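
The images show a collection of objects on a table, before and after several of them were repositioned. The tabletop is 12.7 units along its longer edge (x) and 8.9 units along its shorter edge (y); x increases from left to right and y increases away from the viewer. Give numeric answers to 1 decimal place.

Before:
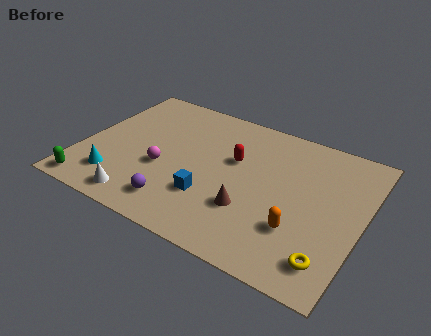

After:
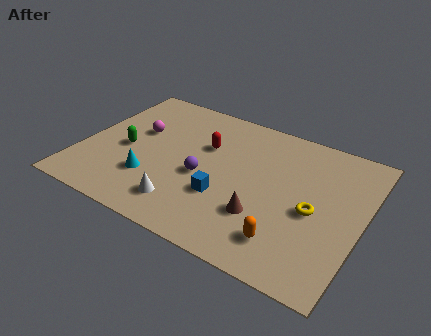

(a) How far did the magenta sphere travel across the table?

2.4

From (3.8, 3.5) to (2.3, 5.4), the magenta sphere covered √(1.5² + 1.9²) ≈ 2.4 units.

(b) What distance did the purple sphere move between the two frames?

2.3

The purple sphere was near (4.8, 1.6) before and (5.6, 3.8) after, so it travelled √(0.8² + 2.2²) ≈ 2.3 units.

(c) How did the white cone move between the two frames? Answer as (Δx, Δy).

(1.9, 0.6)

The white cone was at about (3.2, 1.1) and moved to about (5.1, 1.7).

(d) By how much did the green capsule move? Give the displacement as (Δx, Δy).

(1.1, 3.1)

The green capsule was at about (0.9, 0.9) and moved to about (2.0, 4.0).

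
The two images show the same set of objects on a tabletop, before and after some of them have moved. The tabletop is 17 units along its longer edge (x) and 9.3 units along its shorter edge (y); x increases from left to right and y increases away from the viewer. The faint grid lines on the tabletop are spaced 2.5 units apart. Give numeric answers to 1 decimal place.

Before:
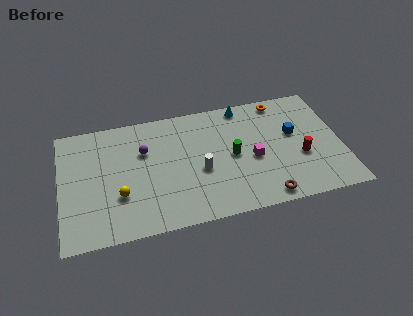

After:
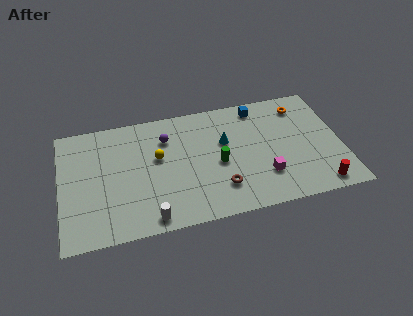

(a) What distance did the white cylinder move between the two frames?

4.3

From (8.4, 3.9) to (5.2, 1.0), the white cylinder covered √(3.2² + 2.9²) ≈ 4.3 units.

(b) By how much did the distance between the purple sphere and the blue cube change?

-3.3

The distance was about 9.1 in the first image and 5.8 in the second, so they moved 3.3 units closer together.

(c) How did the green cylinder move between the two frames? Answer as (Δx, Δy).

(-0.9, -0.4)

The green cylinder started near (10.4, 4.6) and ended near (9.5, 4.2).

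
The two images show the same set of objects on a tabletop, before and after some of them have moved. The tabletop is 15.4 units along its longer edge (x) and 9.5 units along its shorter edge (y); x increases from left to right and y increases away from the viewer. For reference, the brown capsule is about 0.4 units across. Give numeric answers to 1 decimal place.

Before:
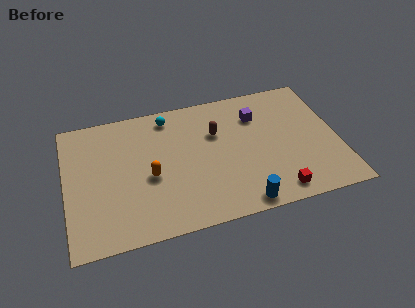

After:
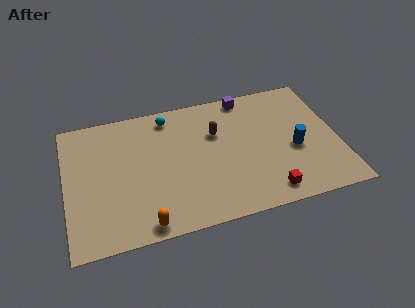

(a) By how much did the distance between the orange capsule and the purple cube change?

+3.0

The distance was about 6.9 in the first image and 9.9 in the second, so they moved 3.0 units further apart.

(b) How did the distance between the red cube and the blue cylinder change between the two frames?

+1.2

They were about 2.0 units apart before and 3.2 after — 1.2 units further apart.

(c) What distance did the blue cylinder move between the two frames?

4.5

The blue cylinder moved from about (9.6, 0.9) to (12.9, 4.0), a distance of √(3.3² + 3.1²) ≈ 4.5.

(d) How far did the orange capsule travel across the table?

3.2

From (4.7, 4.1) to (4.2, 0.9), the orange capsule covered √(0.5² + 3.2²) ≈ 3.2 units.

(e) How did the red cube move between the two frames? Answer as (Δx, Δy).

(-0.5, 0.1)

From the two frames, the red cube sits at roughly (11.6, 1.2) before and (11.1, 1.3) after.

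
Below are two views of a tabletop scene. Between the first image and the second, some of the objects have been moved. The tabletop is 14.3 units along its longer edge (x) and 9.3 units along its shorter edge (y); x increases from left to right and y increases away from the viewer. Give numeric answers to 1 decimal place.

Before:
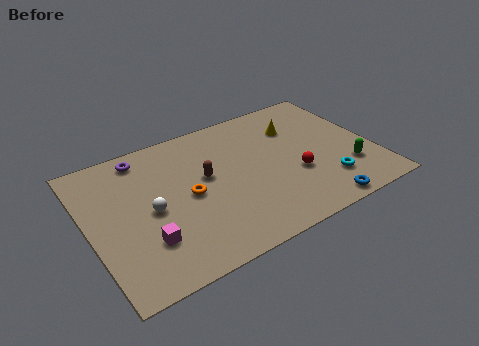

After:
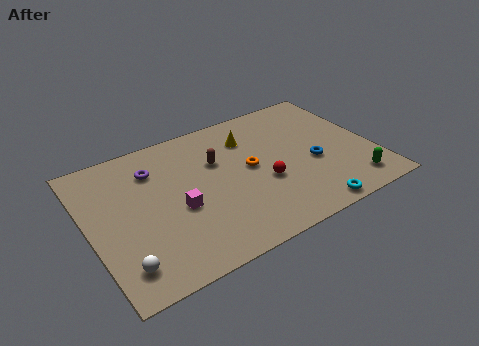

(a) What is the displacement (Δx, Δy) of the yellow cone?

(-2.4, 0.3)

The yellow cone started near (10.8, 6.7) and ended near (8.4, 7.0).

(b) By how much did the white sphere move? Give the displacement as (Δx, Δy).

(-1.8, -2.7)

From the two frames, the white sphere sits at roughly (3.0, 4.4) before and (1.2, 1.7) after.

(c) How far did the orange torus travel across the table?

3.2

The orange torus moved from about (4.9, 4.5) to (8.1, 4.9), a distance of √(3.2² + 0.4²) ≈ 3.2.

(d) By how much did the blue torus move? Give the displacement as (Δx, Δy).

(0.3, 3.0)

From the two frames, the blue torus sits at roughly (10.9, 0.8) before and (11.2, 3.8) after.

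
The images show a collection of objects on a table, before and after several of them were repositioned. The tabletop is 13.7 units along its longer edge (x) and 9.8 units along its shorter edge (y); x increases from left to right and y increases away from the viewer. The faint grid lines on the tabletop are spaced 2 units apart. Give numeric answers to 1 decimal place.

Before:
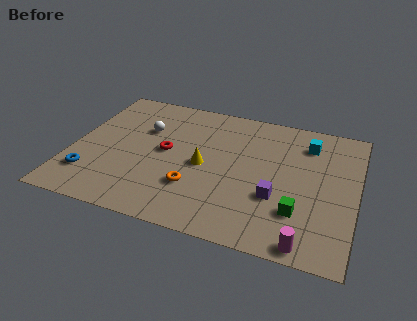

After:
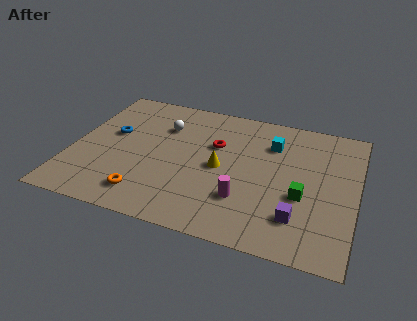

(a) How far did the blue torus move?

3.5

The blue torus moved from about (1.1, 2.3) to (1.8, 5.7), a distance of √(0.7² + 3.4²) ≈ 3.5.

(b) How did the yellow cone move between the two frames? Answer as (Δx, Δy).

(0.8, 0.1)

The yellow cone started near (6.4, 4.6) and ended near (7.2, 4.7).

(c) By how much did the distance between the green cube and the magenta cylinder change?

+0.9

They were about 2.0 units apart before and 2.9 after — 0.9 units further apart.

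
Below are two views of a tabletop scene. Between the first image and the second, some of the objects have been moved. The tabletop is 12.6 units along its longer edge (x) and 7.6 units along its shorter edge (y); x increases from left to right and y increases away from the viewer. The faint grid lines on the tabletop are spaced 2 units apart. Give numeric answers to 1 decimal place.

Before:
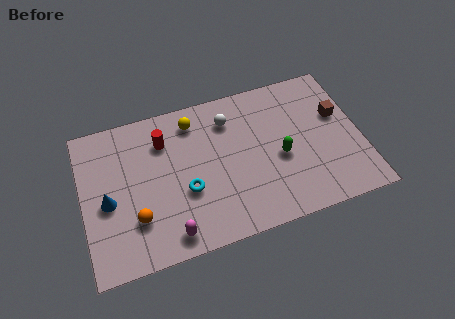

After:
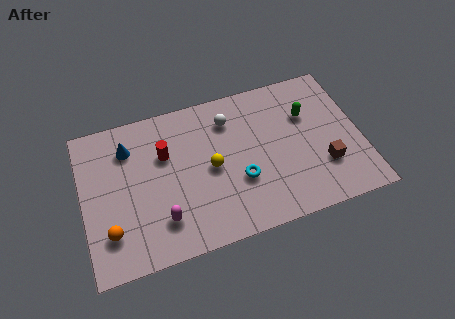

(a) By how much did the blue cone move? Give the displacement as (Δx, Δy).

(1.1, 2.4)

The blue cone started near (1.1, 3.4) and ended near (2.2, 5.8).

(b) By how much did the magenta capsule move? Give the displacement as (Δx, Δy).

(-0.3, 0.8)

From the two frames, the magenta capsule sits at roughly (3.7, 1.0) before and (3.4, 1.8) after.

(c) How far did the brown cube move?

2.6

From (11.7, 4.7) to (10.8, 2.3), the brown cube covered √(0.9² + 2.4²) ≈ 2.6 units.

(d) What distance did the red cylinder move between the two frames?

0.7

The red cylinder was near (3.8, 5.7) before and (3.8, 5.0) after, so it travelled √(0.0² + 0.7²) ≈ 0.7 units.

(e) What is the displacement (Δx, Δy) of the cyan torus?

(2.4, -0.2)

From the two frames, the cyan torus sits at roughly (4.6, 2.9) before and (7.0, 2.7) after.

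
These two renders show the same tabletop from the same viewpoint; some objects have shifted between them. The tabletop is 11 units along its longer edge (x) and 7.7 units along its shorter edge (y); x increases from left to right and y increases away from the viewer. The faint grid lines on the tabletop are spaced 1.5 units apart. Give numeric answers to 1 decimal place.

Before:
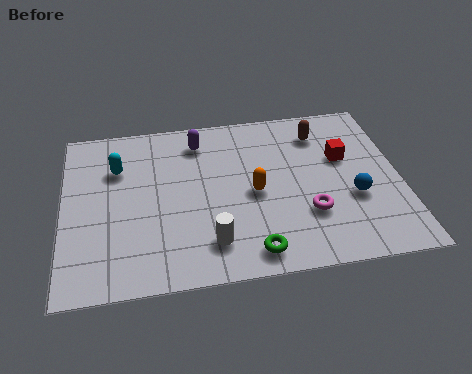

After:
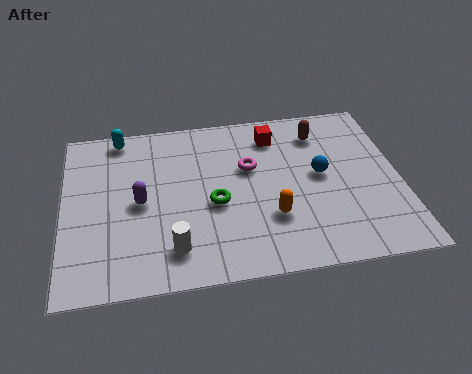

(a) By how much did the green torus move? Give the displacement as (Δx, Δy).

(-1.1, 2.3)

The green torus was at about (6.0, 1.0) and moved to about (4.9, 3.3).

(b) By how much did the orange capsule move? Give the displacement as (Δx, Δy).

(0.5, -1.2)

The orange capsule started near (6.2, 3.6) and ended near (6.7, 2.4).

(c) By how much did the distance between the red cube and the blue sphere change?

+0.6

They were about 1.9 units apart before and 2.5 after — 0.6 units further apart.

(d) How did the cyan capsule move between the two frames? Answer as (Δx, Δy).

(0.1, 1.5)

From the two frames, the cyan capsule sits at roughly (1.8, 5.4) before and (1.9, 6.9) after.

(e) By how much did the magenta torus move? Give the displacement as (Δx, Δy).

(-1.8, 2.4)

The magenta torus started near (7.9, 2.4) and ended near (6.1, 4.8).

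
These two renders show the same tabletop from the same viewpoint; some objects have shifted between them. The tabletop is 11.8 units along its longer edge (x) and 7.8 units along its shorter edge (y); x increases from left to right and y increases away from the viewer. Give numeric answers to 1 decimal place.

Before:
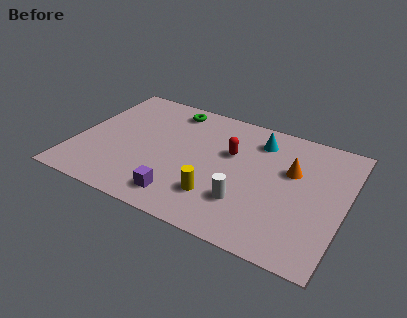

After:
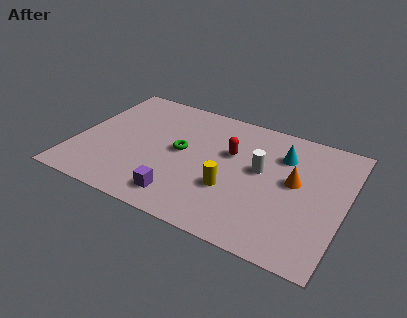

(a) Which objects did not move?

the purple cube and the red capsule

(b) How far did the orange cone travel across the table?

0.6

The orange cone was near (9.4, 4.9) before and (9.6, 4.3) after, so it travelled √(0.2² + 0.6²) ≈ 0.6 units.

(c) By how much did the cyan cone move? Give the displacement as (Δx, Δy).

(1.1, -0.5)

From the two frames, the cyan cone sits at roughly (7.8, 6.2) before and (8.9, 5.7) after.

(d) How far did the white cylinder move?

2.2

From (7.7, 2.2) to (8.1, 4.4), the white cylinder covered √(0.4² + 2.2²) ≈ 2.2 units.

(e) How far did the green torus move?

2.7

The green torus was near (3.8, 6.7) before and (4.6, 4.1) after, so it travelled √(0.8² + 2.6²) ≈ 2.7 units.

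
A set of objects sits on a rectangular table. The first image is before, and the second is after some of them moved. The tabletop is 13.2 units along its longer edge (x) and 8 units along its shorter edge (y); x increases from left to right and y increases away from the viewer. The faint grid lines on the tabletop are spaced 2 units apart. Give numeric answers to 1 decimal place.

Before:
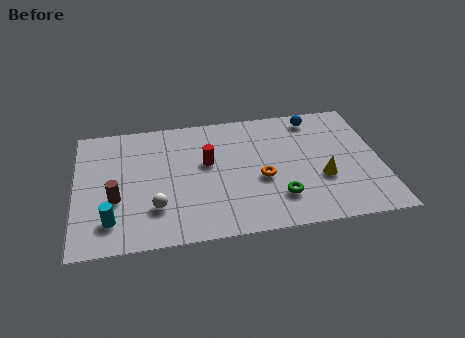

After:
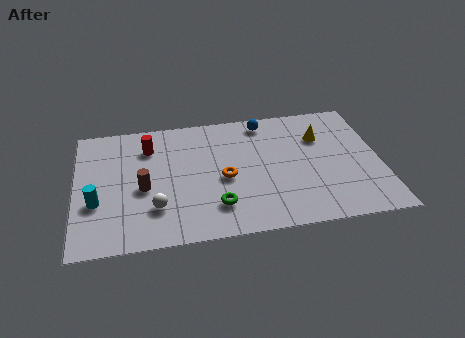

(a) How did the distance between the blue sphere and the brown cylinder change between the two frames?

-3.2

Before: roughly 9.6 units apart; after: 6.4. That's 3.2 units closer together.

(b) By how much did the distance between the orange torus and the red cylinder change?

+1.4

They were about 2.7 units apart before and 4.1 after — 1.4 units further apart.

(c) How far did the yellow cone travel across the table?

2.7

The yellow cone moved from about (10.6, 2.9) to (10.7, 5.6), a distance of √(0.1² + 2.7²) ≈ 2.7.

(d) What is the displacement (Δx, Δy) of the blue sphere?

(-2.2, 0.1)

From the two frames, the blue sphere sits at roughly (10.5, 6.9) before and (8.3, 7.0) after.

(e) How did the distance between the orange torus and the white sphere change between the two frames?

-1.4

Before: roughly 4.7 units apart; after: 3.3. That's 1.4 units closer together.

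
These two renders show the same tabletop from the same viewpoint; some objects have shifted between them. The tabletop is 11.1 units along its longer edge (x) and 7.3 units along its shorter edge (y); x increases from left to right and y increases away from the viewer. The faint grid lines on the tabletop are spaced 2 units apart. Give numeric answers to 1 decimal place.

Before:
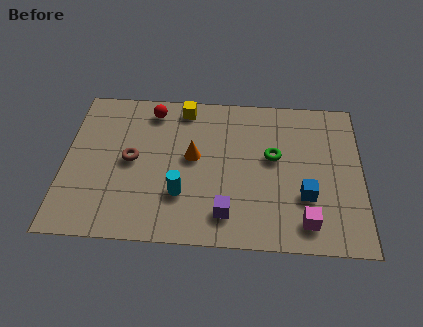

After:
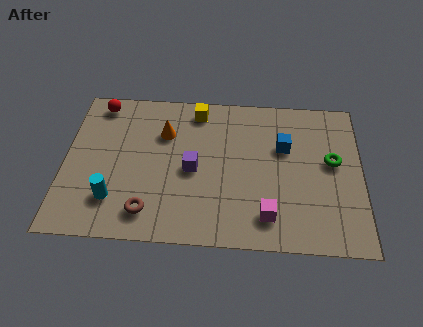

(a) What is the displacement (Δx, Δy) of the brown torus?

(0.7, -2.4)

The brown torus was at about (2.5, 3.7) and moved to about (3.2, 1.3).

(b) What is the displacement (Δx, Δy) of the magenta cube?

(-1.4, 0.2)

The magenta cube started near (9.0, 1.2) and ended near (7.6, 1.4).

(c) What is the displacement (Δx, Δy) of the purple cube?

(-1.3, 2.0)

From the two frames, the purple cube sits at roughly (6.1, 1.4) before and (4.8, 3.4) after.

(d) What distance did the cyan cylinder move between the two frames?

2.5

The cyan cylinder was near (4.4, 2.2) before and (1.9, 1.8) after, so it travelled √(2.5² + 0.4²) ≈ 2.5 units.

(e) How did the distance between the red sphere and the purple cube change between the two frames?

-0.9

The distance was about 5.6 in the first image and 4.7 in the second, so they moved 0.9 units closer together.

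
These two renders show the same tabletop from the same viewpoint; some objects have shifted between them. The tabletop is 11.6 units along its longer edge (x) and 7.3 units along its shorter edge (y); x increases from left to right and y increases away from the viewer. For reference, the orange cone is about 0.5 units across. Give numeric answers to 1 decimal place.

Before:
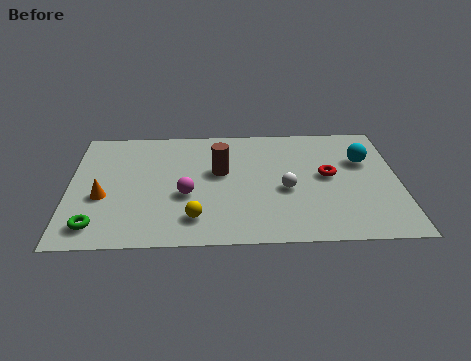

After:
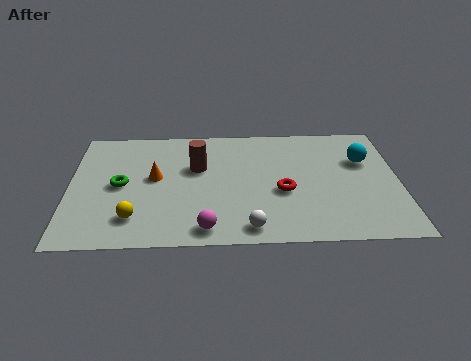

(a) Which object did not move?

the cyan sphere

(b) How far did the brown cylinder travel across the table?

0.9

The brown cylinder was near (5.3, 4.3) before and (4.5, 4.6) after, so it travelled √(0.8² + 0.3²) ≈ 0.9 units.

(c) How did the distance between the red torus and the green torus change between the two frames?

-2.8

They were about 8.5 units apart before and 5.7 after — 2.8 units closer together.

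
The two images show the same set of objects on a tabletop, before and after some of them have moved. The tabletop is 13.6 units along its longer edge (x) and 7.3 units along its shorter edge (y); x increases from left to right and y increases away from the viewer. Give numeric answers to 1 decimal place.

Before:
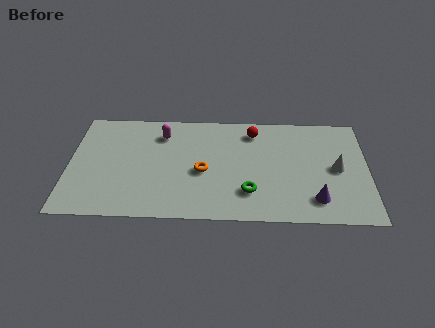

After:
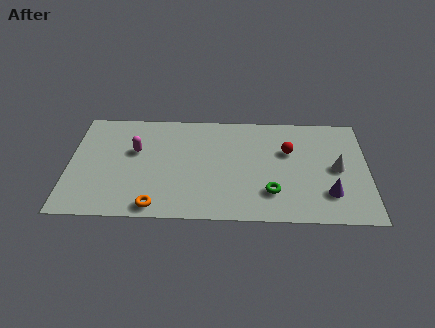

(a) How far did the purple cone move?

0.7

From (11.2, 1.5) to (11.8, 1.9), the purple cone covered √(0.6² + 0.4²) ≈ 0.7 units.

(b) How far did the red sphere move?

2.1

From (8.4, 6.0) to (10.0, 4.7), the red sphere covered √(1.6² + 1.3²) ≈ 2.1 units.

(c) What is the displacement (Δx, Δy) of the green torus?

(1.0, 0.0)

The green torus started near (8.2, 1.9) and ended near (9.2, 1.9).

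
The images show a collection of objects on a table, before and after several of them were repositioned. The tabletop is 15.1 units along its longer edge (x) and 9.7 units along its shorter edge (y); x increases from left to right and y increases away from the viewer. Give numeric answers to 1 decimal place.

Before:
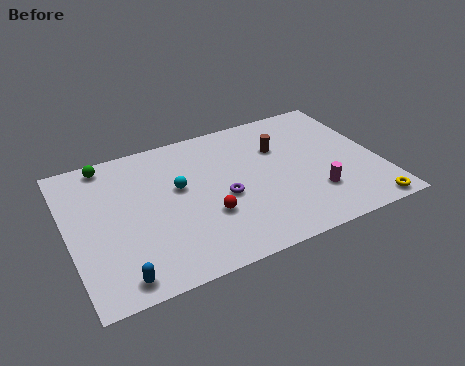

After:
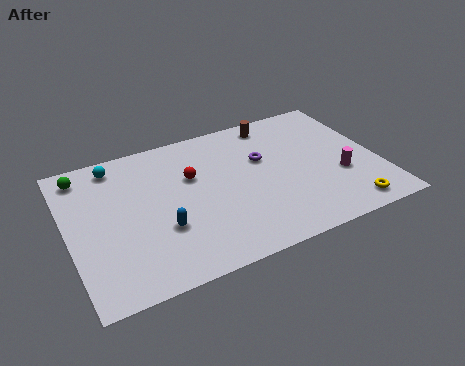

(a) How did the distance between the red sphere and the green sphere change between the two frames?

-1.4

The distance was about 6.9 in the first image and 5.5 in the second, so they moved 1.4 units closer together.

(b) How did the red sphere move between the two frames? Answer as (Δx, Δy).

(-0.4, 2.9)

The red sphere started near (6.5, 3.3) and ended near (6.1, 6.2).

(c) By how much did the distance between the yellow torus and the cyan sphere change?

+2.8

The distance was about 9.9 in the first image and 12.7 in the second, so they moved 2.8 units further apart.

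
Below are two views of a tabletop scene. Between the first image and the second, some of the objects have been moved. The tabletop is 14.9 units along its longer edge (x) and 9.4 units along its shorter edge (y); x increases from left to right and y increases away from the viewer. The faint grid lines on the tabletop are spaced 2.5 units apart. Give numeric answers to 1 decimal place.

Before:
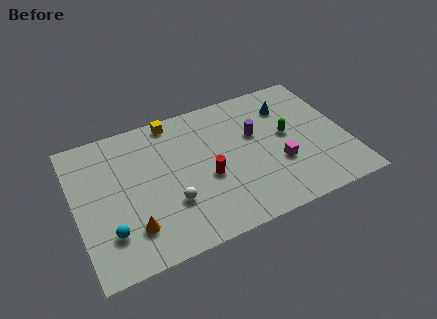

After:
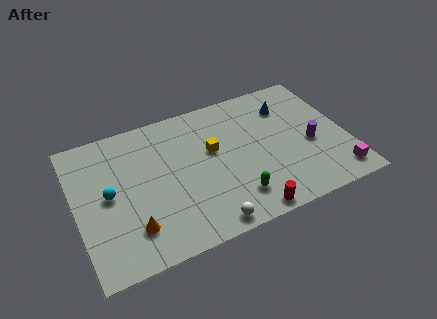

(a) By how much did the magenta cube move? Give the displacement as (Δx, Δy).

(3.0, -1.9)

From the two frames, the magenta cube sits at roughly (11.0, 3.3) before and (14.0, 1.4) after.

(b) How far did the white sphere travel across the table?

2.7

From (5.0, 3.0) to (6.7, 0.9), the white sphere covered √(1.7² + 2.1²) ≈ 2.7 units.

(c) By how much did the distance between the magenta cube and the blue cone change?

+2.1

They were about 3.9 units apart before and 6.0 after — 2.1 units further apart.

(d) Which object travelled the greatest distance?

the green capsule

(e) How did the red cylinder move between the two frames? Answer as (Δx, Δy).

(1.8, -3.1)

The red cylinder started near (7.1, 3.9) and ended near (8.9, 0.8).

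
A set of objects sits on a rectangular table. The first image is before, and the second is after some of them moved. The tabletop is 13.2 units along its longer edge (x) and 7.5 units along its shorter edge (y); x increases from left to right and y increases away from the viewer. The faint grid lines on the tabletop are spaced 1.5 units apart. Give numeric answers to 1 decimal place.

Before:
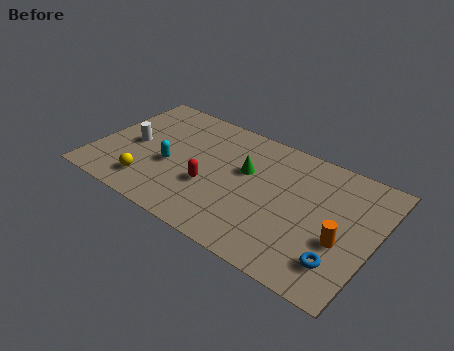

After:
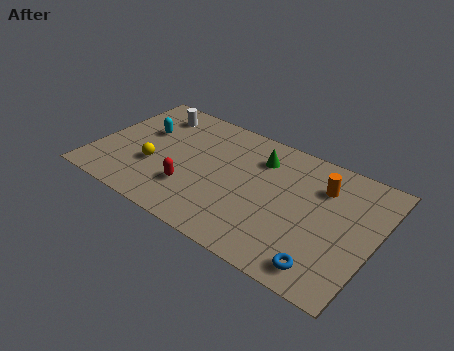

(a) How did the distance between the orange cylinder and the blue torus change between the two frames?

+3.3

Before: roughly 1.2 units apart; after: 4.5. That's 3.3 units further apart.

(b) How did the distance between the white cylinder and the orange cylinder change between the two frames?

-1.8

The distance was about 10.1 in the first image and 8.3 in the second, so they moved 1.8 units closer together.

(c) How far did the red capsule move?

1.0

The red capsule was near (5.6, 2.8) before and (4.8, 2.2) after, so it travelled √(0.8² + 0.6²) ≈ 1.0 units.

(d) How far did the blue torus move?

0.8

From (11.9, 1.7) to (11.3, 1.1), the blue torus covered √(0.6² + 0.6²) ≈ 0.8 units.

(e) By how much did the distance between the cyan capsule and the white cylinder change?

-0.6

They were about 2.0 units apart before and 1.4 after — 0.6 units closer together.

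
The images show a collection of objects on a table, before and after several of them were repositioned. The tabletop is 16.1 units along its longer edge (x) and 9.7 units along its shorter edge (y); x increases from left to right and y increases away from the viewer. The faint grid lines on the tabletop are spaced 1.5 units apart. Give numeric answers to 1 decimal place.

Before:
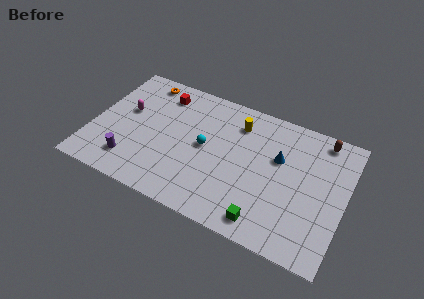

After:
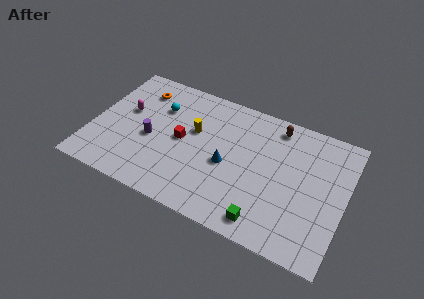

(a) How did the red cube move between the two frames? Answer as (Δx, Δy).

(1.7, -3.0)

The red cube was at about (4.0, 7.9) and moved to about (5.7, 4.9).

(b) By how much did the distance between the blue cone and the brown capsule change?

+1.4

The distance was about 3.5 in the first image and 4.9 in the second, so they moved 1.4 units further apart.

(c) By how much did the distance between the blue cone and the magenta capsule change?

-3.0

The distance was about 9.8 in the first image and 6.8 in the second, so they moved 3.0 units closer together.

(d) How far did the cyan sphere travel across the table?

3.7

The cyan sphere was near (7.2, 5.0) before and (4.0, 6.8) after, so it travelled √(3.2² + 1.8²) ≈ 3.7 units.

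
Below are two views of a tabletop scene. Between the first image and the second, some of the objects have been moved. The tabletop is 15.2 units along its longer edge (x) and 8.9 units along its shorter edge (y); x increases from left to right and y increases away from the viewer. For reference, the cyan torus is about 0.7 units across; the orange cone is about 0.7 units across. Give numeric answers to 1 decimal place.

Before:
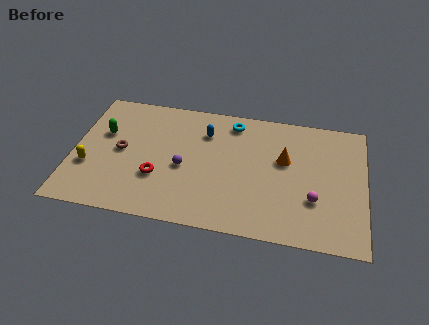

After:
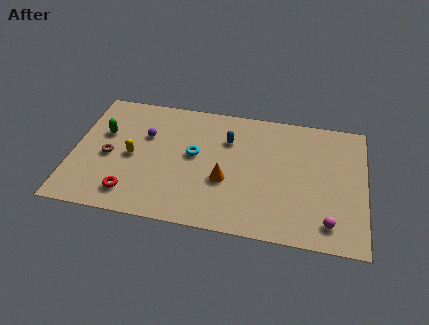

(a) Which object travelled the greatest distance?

the orange cone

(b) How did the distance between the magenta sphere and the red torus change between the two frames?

+2.1

They were about 8.1 units apart before and 10.2 after — 2.1 units further apart.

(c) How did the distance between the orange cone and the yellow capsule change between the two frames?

-5.4

The distance was about 10.4 in the first image and 5.0 in the second, so they moved 5.4 units closer together.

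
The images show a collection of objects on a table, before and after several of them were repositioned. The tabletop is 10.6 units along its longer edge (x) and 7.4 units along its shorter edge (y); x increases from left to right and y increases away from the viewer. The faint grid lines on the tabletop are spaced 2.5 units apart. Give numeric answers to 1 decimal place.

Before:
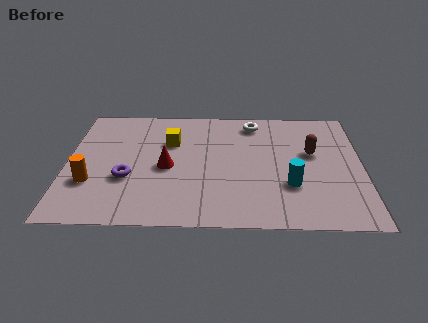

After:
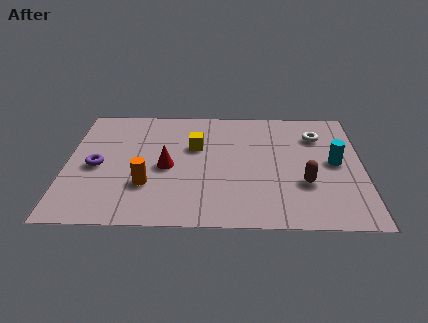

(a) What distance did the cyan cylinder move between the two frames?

2.1

From (8.0, 2.4) to (9.6, 3.8), the cyan cylinder covered √(1.6² + 1.4²) ≈ 2.1 units.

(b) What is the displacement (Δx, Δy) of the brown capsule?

(-0.3, -1.9)

The brown capsule was at about (8.8, 4.4) and moved to about (8.5, 2.5).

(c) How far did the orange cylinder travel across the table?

2.0

From (0.9, 2.4) to (2.9, 2.3), the orange cylinder covered √(2.0² + 0.1²) ≈ 2.0 units.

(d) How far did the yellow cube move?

0.9

The yellow cube moved from about (3.7, 5.0) to (4.6, 4.7), a distance of √(0.9² + 0.3²) ≈ 0.9.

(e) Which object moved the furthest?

the white torus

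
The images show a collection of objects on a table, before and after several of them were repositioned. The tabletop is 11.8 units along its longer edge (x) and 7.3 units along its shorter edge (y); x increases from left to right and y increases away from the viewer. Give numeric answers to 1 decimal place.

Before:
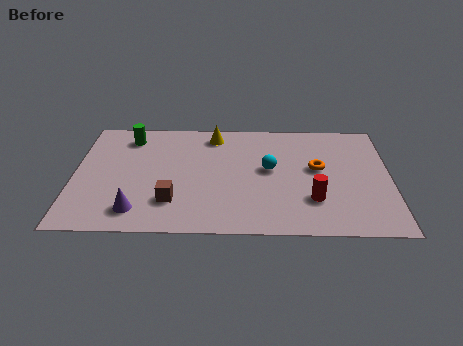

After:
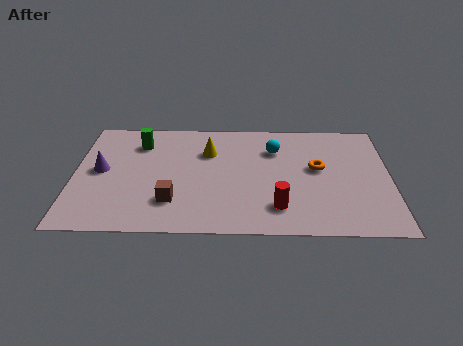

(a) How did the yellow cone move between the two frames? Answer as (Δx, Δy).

(-0.2, -1.1)

The yellow cone started near (5.2, 6.2) and ended near (5.0, 5.1).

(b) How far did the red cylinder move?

1.4

The red cylinder moved from about (8.9, 2.1) to (7.6, 1.6), a distance of √(1.3² + 0.5²) ≈ 1.4.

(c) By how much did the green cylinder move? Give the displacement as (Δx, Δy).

(0.4, -0.4)

From the two frames, the green cylinder sits at roughly (2.0, 6.0) before and (2.4, 5.6) after.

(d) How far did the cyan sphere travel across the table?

1.3

The cyan sphere moved from about (7.3, 4.0) to (7.5, 5.3), a distance of √(0.2² + 1.3²) ≈ 1.3.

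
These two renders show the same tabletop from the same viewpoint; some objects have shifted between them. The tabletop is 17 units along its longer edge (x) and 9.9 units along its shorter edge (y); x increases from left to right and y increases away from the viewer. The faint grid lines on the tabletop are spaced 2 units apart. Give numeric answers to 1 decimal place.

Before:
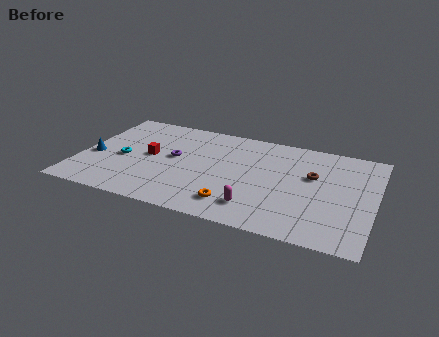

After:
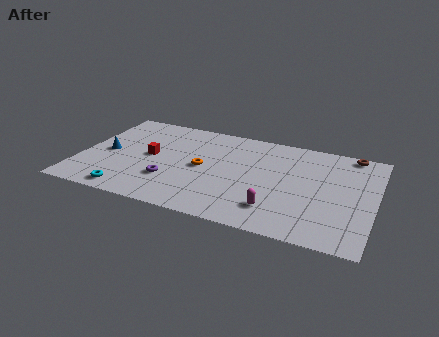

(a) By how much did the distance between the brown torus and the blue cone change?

+1.8

They were about 12.8 units apart before and 14.6 after — 1.8 units further apart.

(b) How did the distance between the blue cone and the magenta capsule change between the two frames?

+0.5

Before: roughly 9.9 units apart; after: 10.4. That's 0.5 units further apart.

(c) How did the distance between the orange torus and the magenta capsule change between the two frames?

+4.0

The distance was about 1.2 in the first image and 5.2 in the second, so they moved 4.0 units further apart.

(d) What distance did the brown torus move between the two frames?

3.6

The brown torus moved from about (13.4, 6.1) to (15.4, 9.1), a distance of √(2.0² + 3.0²) ≈ 3.6.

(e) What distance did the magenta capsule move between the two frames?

1.1

The magenta capsule moved from about (10.5, 2.0) to (11.6, 2.2), a distance of √(1.1² + 0.2²) ≈ 1.1.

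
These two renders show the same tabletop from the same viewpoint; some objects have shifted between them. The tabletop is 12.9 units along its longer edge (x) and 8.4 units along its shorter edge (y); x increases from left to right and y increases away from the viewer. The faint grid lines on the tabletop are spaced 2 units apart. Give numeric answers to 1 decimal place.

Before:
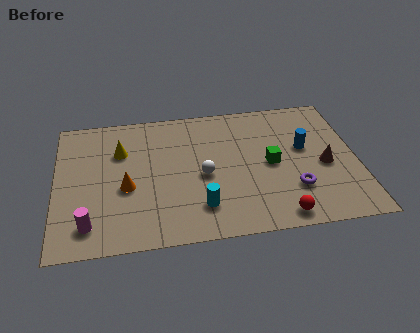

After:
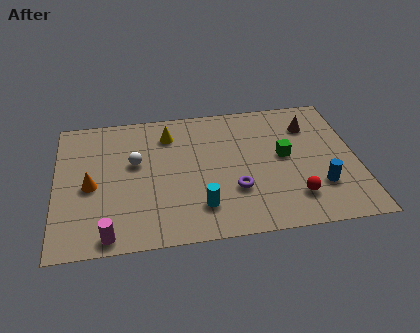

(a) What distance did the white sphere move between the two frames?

3.1

The white sphere was near (6.3, 3.8) before and (3.4, 5.0) after, so it travelled √(2.9² + 1.2²) ≈ 3.1 units.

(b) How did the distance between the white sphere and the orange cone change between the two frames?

-1.1

Before: roughly 3.3 units apart; after: 2.2. That's 1.1 units closer together.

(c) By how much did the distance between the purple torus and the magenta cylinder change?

-3.0

The distance was about 8.7 in the first image and 5.7 in the second, so they moved 3.0 units closer together.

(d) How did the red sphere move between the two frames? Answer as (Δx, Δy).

(0.7, 1.0)

From the two frames, the red sphere sits at roughly (9.4, 0.9) before and (10.1, 1.9) after.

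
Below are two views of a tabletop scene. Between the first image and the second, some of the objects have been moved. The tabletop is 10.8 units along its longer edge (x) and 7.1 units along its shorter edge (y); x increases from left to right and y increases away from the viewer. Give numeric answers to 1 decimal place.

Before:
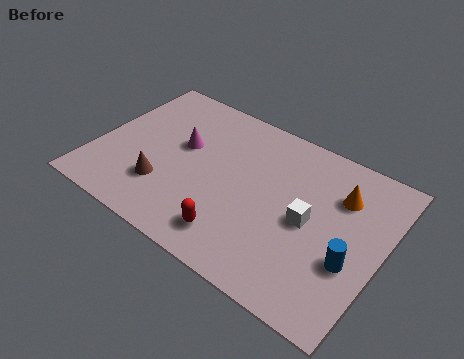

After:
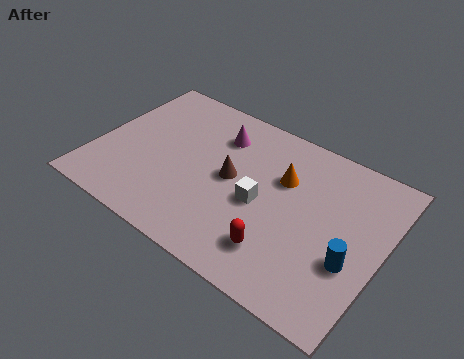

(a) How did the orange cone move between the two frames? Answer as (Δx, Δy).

(-2.1, -0.4)

From the two frames, the orange cone sits at roughly (9.0, 5.1) before and (6.9, 4.7) after.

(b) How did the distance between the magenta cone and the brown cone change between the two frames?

-0.3

The distance was about 2.2 in the first image and 1.9 in the second, so they moved 0.3 units closer together.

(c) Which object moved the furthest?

the brown cone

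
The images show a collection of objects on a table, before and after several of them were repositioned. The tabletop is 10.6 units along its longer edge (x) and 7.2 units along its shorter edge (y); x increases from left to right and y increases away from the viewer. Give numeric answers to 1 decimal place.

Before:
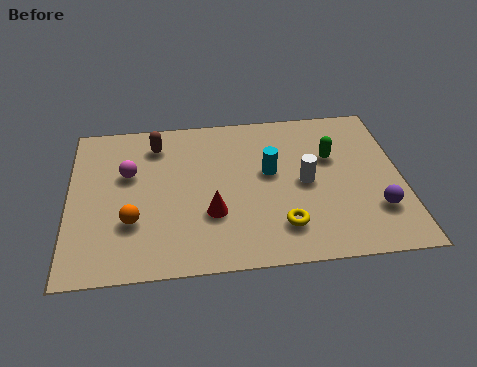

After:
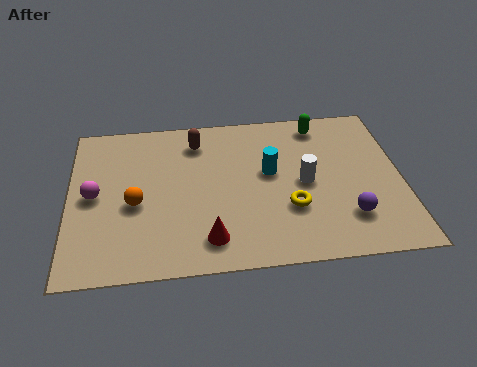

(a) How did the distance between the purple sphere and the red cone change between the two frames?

-0.8

Before: roughly 5.2 units apart; after: 4.4. That's 0.8 units closer together.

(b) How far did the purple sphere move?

0.9

The purple sphere moved from about (9.7, 2.0) to (8.8, 1.8), a distance of √(0.9² + 0.2²) ≈ 0.9.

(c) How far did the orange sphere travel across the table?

0.8

From (2.0, 2.3) to (2.1, 3.1), the orange sphere covered √(0.1² + 0.8²) ≈ 0.8 units.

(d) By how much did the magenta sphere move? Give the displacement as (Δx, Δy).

(-1.1, -0.9)

The magenta sphere was at about (1.9, 4.5) and moved to about (0.8, 3.6).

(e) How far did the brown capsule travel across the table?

1.3

The brown capsule moved from about (2.8, 5.8) to (4.1, 5.8), a distance of √(1.3² + 0.0²) ≈ 1.3.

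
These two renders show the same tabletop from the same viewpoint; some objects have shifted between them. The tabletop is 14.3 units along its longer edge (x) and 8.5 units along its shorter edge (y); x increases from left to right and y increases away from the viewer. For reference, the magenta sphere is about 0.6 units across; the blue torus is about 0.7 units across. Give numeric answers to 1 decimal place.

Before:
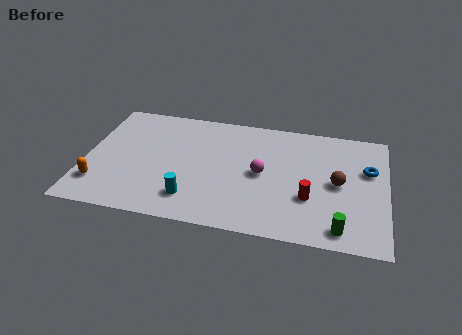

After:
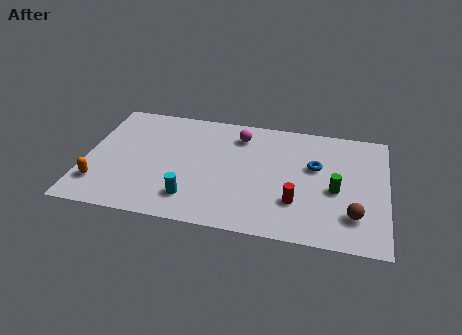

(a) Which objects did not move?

the cyan cylinder and the orange capsule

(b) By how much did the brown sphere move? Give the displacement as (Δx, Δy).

(0.8, -2.1)

The brown sphere was at about (12.0, 4.2) and moved to about (12.8, 2.1).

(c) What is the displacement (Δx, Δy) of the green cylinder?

(-0.3, 2.6)

The green cylinder was at about (12.2, 1.1) and moved to about (11.9, 3.7).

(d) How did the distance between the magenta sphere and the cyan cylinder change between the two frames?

+1.4

The distance was about 4.0 in the first image and 5.4 in the second, so they moved 1.4 units further apart.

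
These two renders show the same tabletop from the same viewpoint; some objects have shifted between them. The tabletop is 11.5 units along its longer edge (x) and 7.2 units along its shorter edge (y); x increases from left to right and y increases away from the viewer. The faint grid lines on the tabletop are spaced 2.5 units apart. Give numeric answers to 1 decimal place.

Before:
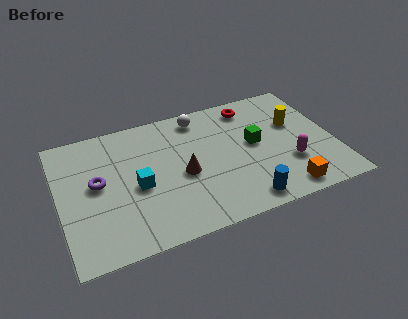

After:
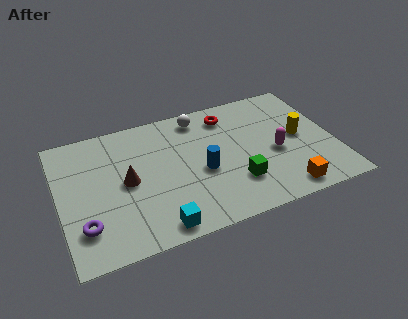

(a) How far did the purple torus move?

2.2

From (1.6, 3.9) to (0.9, 1.8), the purple torus covered √(0.7² + 2.1²) ≈ 2.2 units.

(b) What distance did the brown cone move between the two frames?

2.3

From (5.1, 3.2) to (2.8, 3.6), the brown cone covered √(2.3² + 0.4²) ≈ 2.3 units.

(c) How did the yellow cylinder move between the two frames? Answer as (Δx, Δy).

(0.1, -0.8)

The yellow cylinder was at about (10.0, 4.5) and moved to about (10.1, 3.7).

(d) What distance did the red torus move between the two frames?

1.0

The red torus was near (8.3, 6.1) before and (7.3, 5.9) after, so it travelled √(1.0² + 0.2²) ≈ 1.0 units.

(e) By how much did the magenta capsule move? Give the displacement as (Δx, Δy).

(-0.5, 0.8)

The magenta capsule started near (9.5, 2.3) and ended near (9.0, 3.1).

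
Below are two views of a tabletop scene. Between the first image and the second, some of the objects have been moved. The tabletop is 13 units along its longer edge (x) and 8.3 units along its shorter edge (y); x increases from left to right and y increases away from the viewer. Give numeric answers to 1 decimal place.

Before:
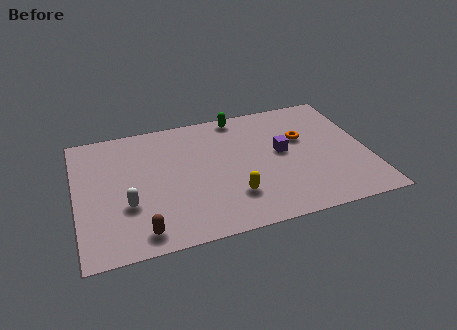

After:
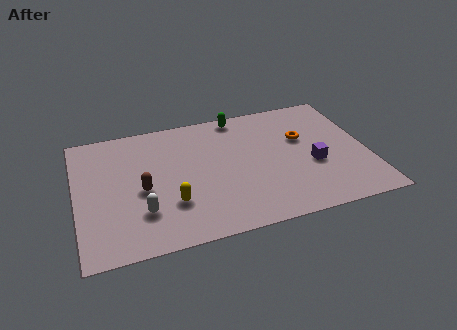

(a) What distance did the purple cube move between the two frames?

1.8

The purple cube moved from about (9.2, 4.5) to (10.5, 3.3), a distance of √(1.3² + 1.2²) ≈ 1.8.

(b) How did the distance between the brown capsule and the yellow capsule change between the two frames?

-2.5

They were about 4.2 units apart before and 1.7 after — 2.5 units closer together.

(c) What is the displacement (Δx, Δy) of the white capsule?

(0.6, -0.6)

The white capsule started near (2.2, 2.9) and ended near (2.8, 2.3).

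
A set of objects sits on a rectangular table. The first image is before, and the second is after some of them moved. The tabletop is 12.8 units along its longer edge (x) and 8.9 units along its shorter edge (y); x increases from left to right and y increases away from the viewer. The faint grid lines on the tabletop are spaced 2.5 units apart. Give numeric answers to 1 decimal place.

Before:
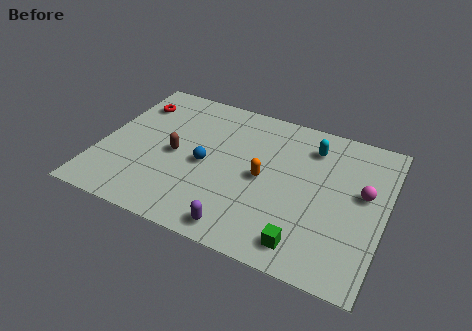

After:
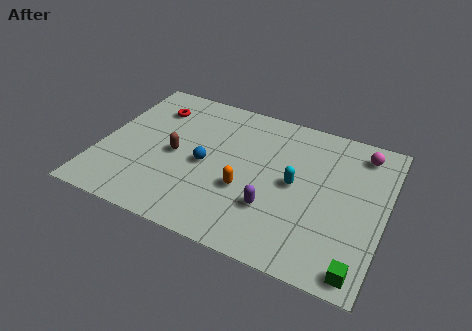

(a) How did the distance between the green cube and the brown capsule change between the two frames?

+2.4

The distance was about 6.8 in the first image and 9.2 in the second, so they moved 2.4 units further apart.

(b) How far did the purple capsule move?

2.1

From (6.8, 1.0) to (8.0, 2.7), the purple capsule covered √(1.2² + 1.7²) ≈ 2.1 units.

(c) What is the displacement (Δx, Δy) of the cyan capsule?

(-0.5, -2.5)

The cyan capsule started near (9.3, 7.0) and ended near (8.8, 4.5).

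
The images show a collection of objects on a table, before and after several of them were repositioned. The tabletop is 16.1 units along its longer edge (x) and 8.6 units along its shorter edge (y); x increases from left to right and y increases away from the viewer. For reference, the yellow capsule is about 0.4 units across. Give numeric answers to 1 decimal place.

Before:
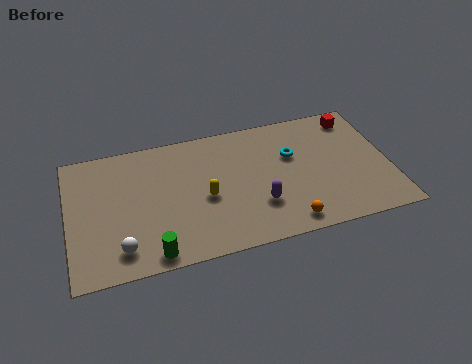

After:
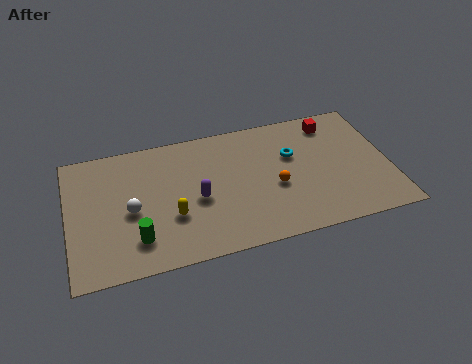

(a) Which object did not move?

the cyan torus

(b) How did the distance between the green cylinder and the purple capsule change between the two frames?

-2.1

Before: roughly 5.7 units apart; after: 3.6. That's 2.1 units closer together.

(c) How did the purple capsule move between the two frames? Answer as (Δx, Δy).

(-3.0, 1.2)

The purple capsule started near (9.4, 2.6) and ended near (6.4, 3.8).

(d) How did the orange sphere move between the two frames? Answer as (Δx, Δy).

(-0.4, 2.5)

The orange sphere was at about (10.7, 1.1) and moved to about (10.3, 3.6).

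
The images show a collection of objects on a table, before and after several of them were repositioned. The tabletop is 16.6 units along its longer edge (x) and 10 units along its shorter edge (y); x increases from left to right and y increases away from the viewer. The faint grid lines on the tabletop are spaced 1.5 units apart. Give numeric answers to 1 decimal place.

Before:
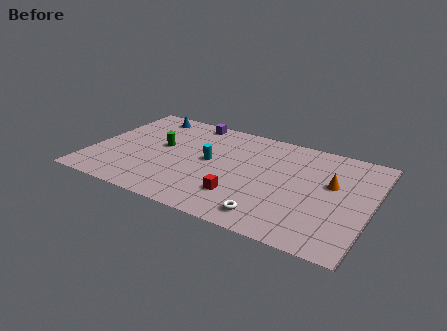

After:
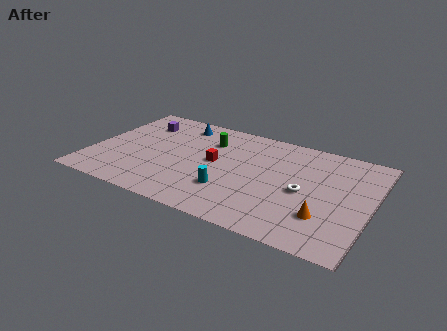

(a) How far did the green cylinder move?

3.2

The green cylinder moved from about (4.0, 5.6) to (6.7, 7.3), a distance of √(2.7² + 1.7²) ≈ 3.2.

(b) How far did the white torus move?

3.5

The white torus moved from about (11.1, 1.5) to (12.7, 4.6), a distance of √(1.6² + 3.1²) ≈ 3.5.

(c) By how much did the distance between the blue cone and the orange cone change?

-1.0

The distance was about 11.9 in the first image and 10.9 in the second, so they moved 1.0 units closer together.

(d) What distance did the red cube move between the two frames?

3.3

The red cube was near (9.2, 2.6) before and (7.3, 5.3) after, so it travelled √(1.9² + 2.7²) ≈ 3.3 units.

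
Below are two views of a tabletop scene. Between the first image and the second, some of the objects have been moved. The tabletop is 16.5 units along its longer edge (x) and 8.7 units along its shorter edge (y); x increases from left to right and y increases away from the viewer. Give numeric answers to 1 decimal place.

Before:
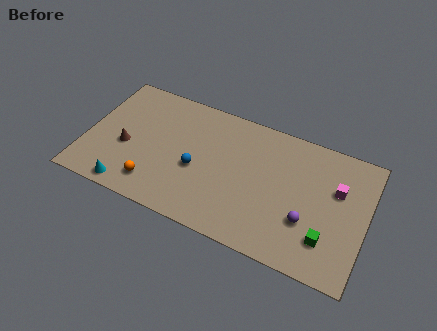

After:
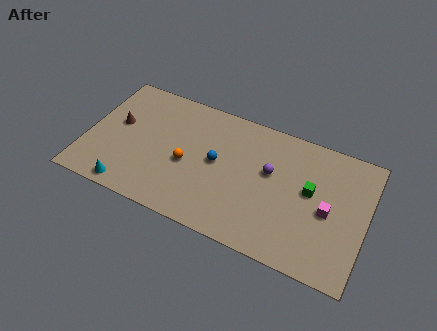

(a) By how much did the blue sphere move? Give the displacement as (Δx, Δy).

(1.1, 0.9)

The blue sphere started near (6.6, 3.7) and ended near (7.7, 4.6).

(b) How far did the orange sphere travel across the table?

2.7

From (4.3, 1.7) to (6.0, 3.8), the orange sphere covered √(1.7² + 2.1²) ≈ 2.7 units.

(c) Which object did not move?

the cyan cone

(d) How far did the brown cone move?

1.6

The brown cone was near (2.4, 3.6) before and (1.7, 5.0) after, so it travelled √(0.7² + 1.4²) ≈ 1.6 units.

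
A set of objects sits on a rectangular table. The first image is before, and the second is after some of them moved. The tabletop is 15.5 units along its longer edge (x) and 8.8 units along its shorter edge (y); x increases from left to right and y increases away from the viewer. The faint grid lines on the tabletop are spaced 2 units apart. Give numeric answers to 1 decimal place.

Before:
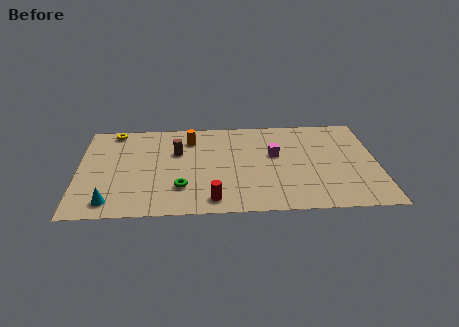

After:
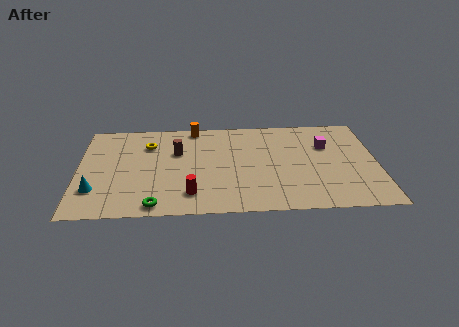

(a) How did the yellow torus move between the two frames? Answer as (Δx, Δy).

(1.8, -1.4)

The yellow torus started near (1.8, 7.9) and ended near (3.6, 6.5).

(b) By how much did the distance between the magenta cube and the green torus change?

+4.6

They were about 5.6 units apart before and 10.2 after — 4.6 units further apart.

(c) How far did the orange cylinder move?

1.1

From (5.8, 6.9) to (6.0, 8.0), the orange cylinder covered √(0.2² + 1.1²) ≈ 1.1 units.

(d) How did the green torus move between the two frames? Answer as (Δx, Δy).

(-1.3, -1.5)

The green torus started near (5.3, 2.4) and ended near (4.0, 0.9).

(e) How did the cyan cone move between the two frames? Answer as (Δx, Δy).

(-0.8, 1.1)

The cyan cone was at about (1.7, 1.3) and moved to about (0.9, 2.4).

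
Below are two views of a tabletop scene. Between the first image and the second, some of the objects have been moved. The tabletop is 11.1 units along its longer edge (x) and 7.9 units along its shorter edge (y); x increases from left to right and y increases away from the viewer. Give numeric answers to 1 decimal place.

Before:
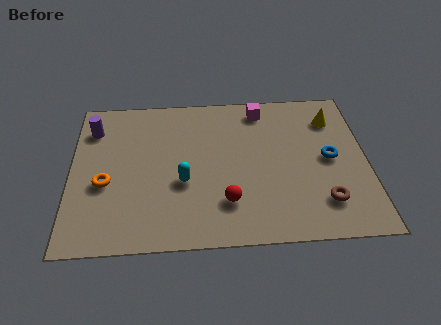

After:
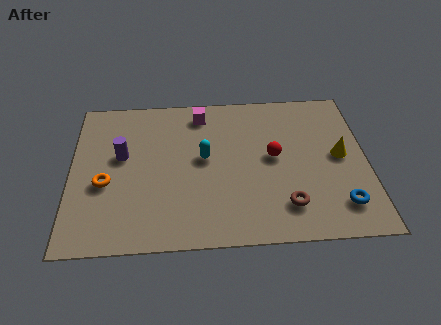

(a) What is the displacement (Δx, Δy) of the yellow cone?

(0.2, -2.0)

The yellow cone was at about (9.9, 6.1) and moved to about (10.1, 4.1).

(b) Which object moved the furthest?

the red sphere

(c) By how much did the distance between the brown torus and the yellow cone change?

-1.1

They were about 4.3 units apart before and 3.2 after — 1.1 units closer together.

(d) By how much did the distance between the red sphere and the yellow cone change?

-3.3

Before: roughly 5.8 units apart; after: 2.5. That's 3.3 units closer together.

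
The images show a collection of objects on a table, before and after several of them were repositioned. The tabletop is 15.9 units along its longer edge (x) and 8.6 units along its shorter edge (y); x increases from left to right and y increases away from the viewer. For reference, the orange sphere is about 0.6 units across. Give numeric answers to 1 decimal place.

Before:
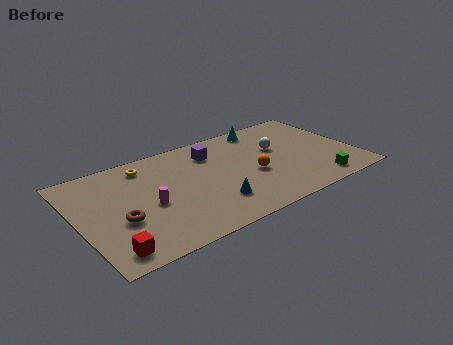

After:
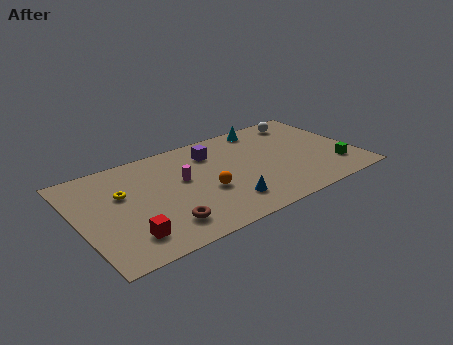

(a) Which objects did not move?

the cyan cone and the purple cube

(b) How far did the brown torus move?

2.7

From (2.2, 3.3) to (4.4, 1.8), the brown torus covered √(2.2² + 1.5²) ≈ 2.7 units.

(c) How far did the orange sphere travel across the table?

2.8

The orange sphere was near (9.9, 3.6) before and (7.1, 3.4) after, so it travelled √(2.8² + 0.2²) ≈ 2.8 units.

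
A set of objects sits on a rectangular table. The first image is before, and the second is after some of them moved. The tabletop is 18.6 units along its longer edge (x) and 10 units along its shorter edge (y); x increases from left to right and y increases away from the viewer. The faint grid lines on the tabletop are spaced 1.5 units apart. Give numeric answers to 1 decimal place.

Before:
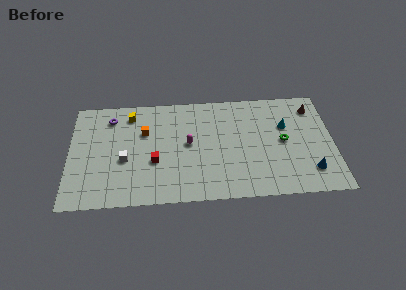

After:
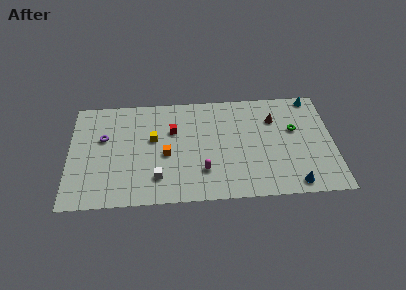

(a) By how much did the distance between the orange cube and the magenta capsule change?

-0.3

The distance was about 3.4 in the first image and 3.1 in the second, so they moved 0.3 units closer together.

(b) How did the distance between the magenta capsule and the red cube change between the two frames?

+1.6

Before: roughly 2.8 units apart; after: 4.4. That's 1.6 units further apart.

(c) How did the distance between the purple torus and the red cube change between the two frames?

-0.4

Before: roughly 5.3 units apart; after: 4.9. That's 0.4 units closer together.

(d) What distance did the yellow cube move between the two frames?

2.9

From (4.3, 8.3) to (5.9, 5.9), the yellow cube covered √(1.6² + 2.4²) ≈ 2.9 units.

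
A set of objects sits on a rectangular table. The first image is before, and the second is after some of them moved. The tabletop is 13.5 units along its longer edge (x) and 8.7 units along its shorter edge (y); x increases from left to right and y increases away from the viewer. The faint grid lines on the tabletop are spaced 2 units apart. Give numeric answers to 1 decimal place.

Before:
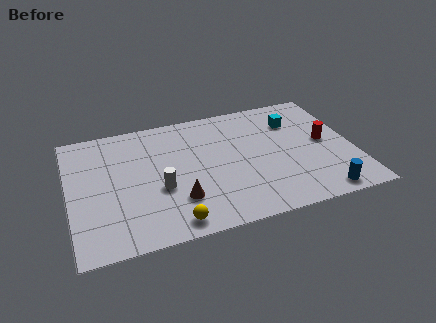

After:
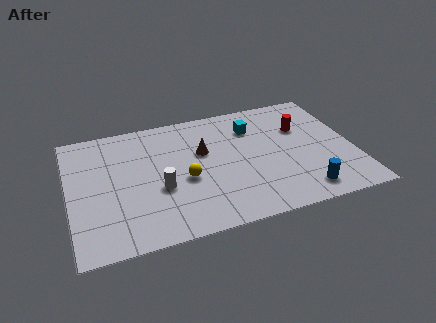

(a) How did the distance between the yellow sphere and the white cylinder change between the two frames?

-1.2

Before: roughly 2.4 units apart; after: 1.2. That's 1.2 units closer together.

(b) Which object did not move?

the white cylinder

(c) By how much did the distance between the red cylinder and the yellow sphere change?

-2.2

The distance was about 8.4 in the first image and 6.2 in the second, so they moved 2.2 units closer together.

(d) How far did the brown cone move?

3.3

The brown cone moved from about (5.0, 2.4) to (6.4, 5.4), a distance of √(1.4² + 3.0²) ≈ 3.3.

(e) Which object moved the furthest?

the brown cone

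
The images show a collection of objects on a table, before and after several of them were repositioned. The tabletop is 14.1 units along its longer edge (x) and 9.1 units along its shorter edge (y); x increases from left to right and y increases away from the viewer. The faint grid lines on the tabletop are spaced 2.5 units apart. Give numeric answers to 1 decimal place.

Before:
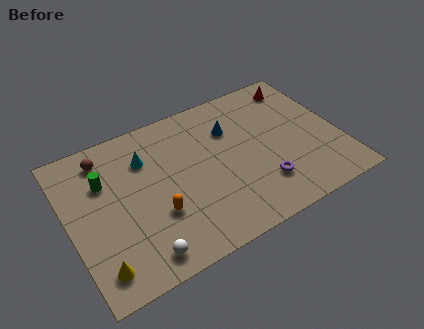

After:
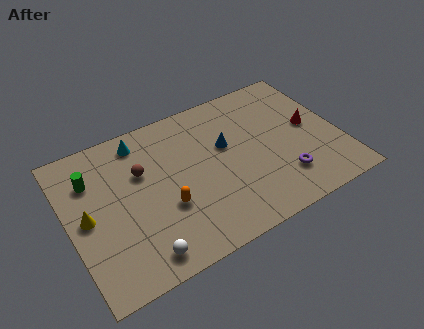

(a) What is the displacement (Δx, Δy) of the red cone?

(0.1, -2.9)

From the two frames, the red cone sits at roughly (12.6, 7.7) before and (12.7, 4.8) after.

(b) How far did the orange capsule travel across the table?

0.5

The orange capsule was near (4.3, 3.1) before and (4.8, 3.3) after, so it travelled √(0.5² + 0.2²) ≈ 0.5 units.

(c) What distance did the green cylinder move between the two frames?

0.7

The green cylinder was near (2.0, 6.2) before and (1.4, 6.6) after, so it travelled √(0.6² + 0.4²) ≈ 0.7 units.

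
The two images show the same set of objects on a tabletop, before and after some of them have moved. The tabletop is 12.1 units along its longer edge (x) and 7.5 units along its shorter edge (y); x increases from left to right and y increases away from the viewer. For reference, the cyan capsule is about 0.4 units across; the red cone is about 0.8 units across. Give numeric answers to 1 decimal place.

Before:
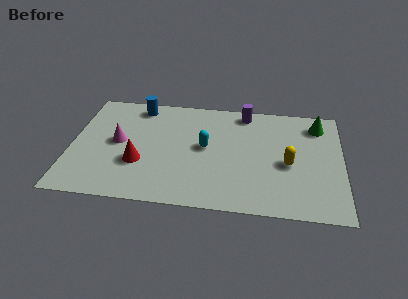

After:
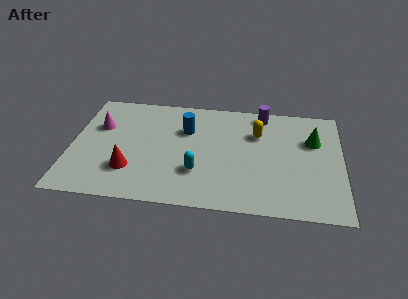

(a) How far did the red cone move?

0.6

The red cone moved from about (3.1, 2.6) to (2.7, 2.1), a distance of √(0.4² + 0.5²) ≈ 0.6.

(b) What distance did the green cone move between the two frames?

1.1

The green cone was near (11.0, 6.1) before and (10.8, 5.0) after, so it travelled √(0.2² + 1.1²) ≈ 1.1 units.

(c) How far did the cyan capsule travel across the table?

1.7

The cyan capsule was near (6.0, 4.0) before and (5.7, 2.3) after, so it travelled √(0.3² + 1.7²) ≈ 1.7 units.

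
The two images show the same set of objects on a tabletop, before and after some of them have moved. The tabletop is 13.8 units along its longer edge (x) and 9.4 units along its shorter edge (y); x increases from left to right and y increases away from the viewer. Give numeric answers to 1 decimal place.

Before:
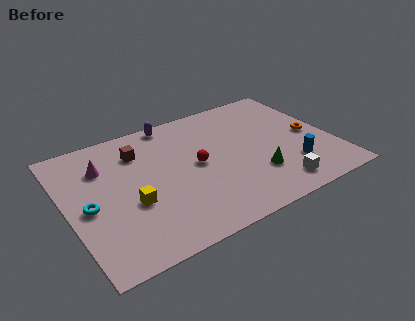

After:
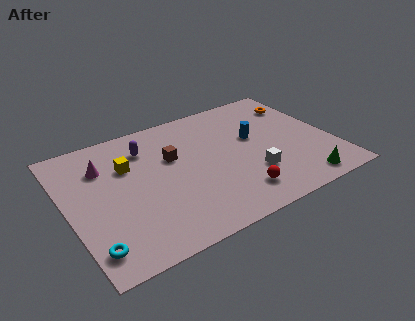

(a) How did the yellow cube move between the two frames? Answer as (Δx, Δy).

(0.2, 2.7)

The yellow cube was at about (3.1, 3.6) and moved to about (3.3, 6.3).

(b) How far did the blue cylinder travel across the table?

3.4

The blue cylinder moved from about (11.4, 2.5) to (9.9, 5.5), a distance of √(1.5² + 3.0²) ≈ 3.4.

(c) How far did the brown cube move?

2.0

The brown cube was near (4.0, 7.1) before and (5.6, 5.9) after, so it travelled √(1.6² + 1.2²) ≈ 2.0 units.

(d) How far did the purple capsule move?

2.1

The purple capsule moved from about (6.0, 8.6) to (4.4, 7.2), a distance of √(1.6² + 1.4²) ≈ 2.1.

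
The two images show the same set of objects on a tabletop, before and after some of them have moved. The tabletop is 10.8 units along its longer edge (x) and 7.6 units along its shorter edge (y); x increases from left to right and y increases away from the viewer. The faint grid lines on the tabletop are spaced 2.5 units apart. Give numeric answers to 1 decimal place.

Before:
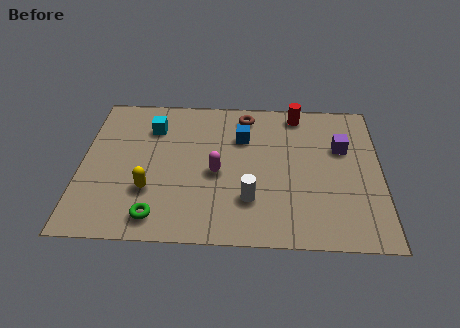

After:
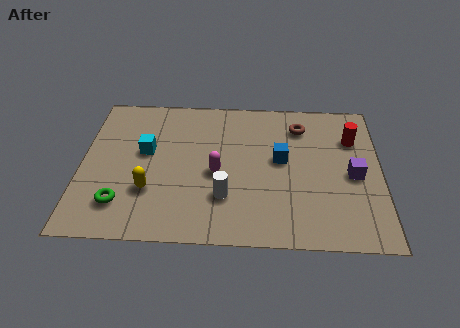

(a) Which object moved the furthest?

the red cylinder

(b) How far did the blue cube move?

1.8

The blue cube was near (5.8, 5.3) before and (7.2, 4.2) after, so it travelled √(1.4² + 1.1²) ≈ 1.8 units.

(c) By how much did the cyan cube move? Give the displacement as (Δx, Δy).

(-0.2, -1.3)

The cyan cube started near (2.5, 5.7) and ended near (2.3, 4.4).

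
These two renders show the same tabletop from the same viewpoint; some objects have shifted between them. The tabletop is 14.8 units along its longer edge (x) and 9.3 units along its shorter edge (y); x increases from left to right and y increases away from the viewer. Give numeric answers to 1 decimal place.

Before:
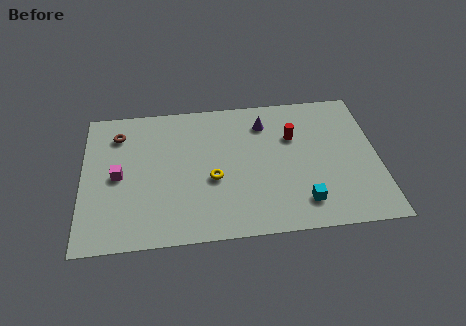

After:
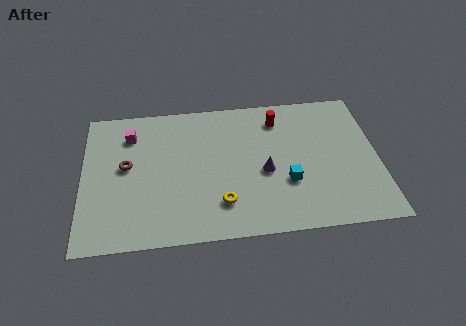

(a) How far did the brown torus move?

2.2

From (1.8, 7.3) to (2.2, 5.1), the brown torus covered √(0.4² + 2.2²) ≈ 2.2 units.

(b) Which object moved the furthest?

the purple cone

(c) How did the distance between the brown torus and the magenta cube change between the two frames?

-0.7

Before: roughly 2.8 units apart; after: 2.1. That's 0.7 units closer together.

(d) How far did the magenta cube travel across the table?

2.8

From (1.8, 4.5) to (2.4, 7.2), the magenta cube covered √(0.6² + 2.7²) ≈ 2.8 units.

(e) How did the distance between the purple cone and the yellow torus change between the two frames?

-1.6

Before: roughly 4.4 units apart; after: 2.8. That's 1.6 units closer together.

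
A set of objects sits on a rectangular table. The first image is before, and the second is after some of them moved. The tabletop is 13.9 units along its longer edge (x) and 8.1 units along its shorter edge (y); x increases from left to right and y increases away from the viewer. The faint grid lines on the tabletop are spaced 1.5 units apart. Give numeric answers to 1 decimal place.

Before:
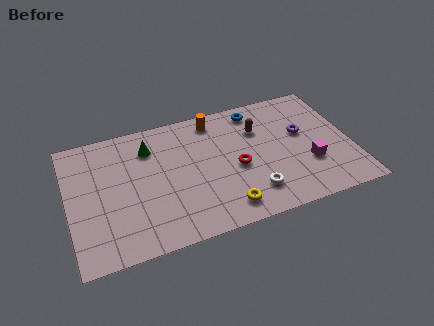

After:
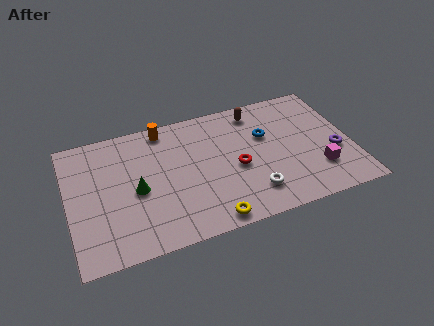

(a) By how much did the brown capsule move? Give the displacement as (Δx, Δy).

(0.0, 1.2)

From the two frames, the brown capsule sits at roughly (9.5, 5.7) before and (9.5, 6.9) after.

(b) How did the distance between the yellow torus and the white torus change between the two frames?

+0.9

They were about 1.5 units apart before and 2.4 after — 0.9 units further apart.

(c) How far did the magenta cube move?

0.6

The magenta cube moved from about (11.7, 2.7) to (12.1, 2.2), a distance of √(0.4² + 0.5²) ≈ 0.6.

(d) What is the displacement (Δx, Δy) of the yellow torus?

(-0.8, -0.5)

From the two frames, the yellow torus sits at roughly (7.4, 1.3) before and (6.6, 0.8) after.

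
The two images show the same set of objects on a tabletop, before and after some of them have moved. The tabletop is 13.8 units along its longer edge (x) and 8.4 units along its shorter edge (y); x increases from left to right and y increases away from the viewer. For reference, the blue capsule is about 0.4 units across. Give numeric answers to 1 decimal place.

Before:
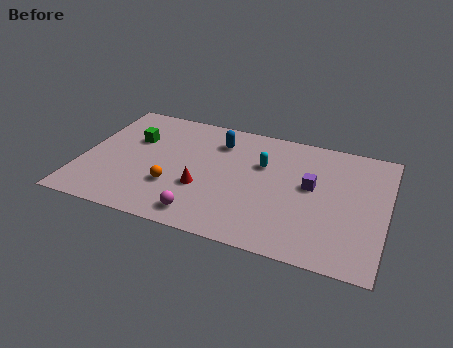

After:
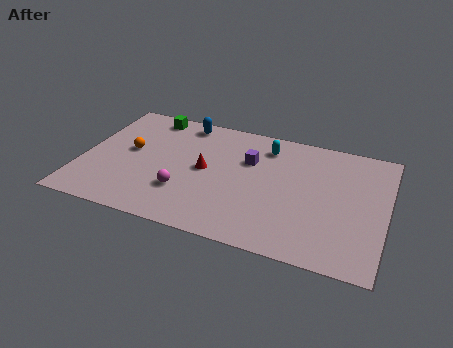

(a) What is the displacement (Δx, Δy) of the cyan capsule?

(0.1, 1.3)

From the two frames, the cyan capsule sits at roughly (8.1, 5.5) before and (8.2, 6.8) after.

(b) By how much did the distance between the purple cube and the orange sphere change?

-0.9

The distance was about 6.4 in the first image and 5.5 in the second, so they moved 0.9 units closer together.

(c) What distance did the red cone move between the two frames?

1.3

The red cone moved from about (5.6, 3.0) to (5.6, 4.3), a distance of √(0.0² + 1.3²) ≈ 1.3.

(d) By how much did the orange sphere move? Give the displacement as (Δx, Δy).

(-2.2, 1.9)

The orange sphere was at about (4.3, 2.7) and moved to about (2.1, 4.6).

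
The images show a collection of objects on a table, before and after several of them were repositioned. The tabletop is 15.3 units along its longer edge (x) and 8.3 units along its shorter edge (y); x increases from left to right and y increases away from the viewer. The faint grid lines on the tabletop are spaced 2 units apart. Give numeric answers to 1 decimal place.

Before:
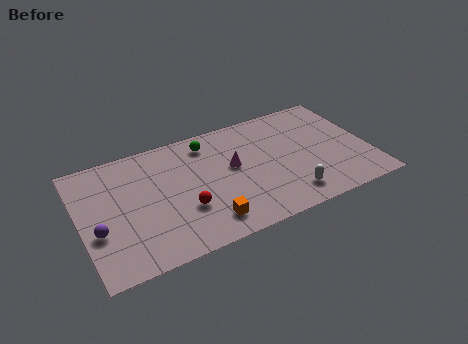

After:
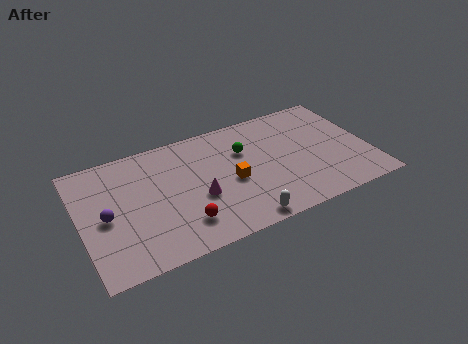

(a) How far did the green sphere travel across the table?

2.2

The green sphere moved from about (7.0, 6.9) to (8.8, 5.6), a distance of √(1.8² + 1.3²) ≈ 2.2.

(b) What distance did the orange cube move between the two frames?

2.7

From (6.3, 1.5) to (7.9, 3.7), the orange cube covered √(1.6² + 2.2²) ≈ 2.7 units.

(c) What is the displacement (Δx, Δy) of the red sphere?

(-0.2, -0.9)

The red sphere started near (5.3, 2.8) and ended near (5.1, 1.9).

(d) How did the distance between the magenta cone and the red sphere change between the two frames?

-1.7

The distance was about 3.4 in the first image and 1.7 in the second, so they moved 1.7 units closer together.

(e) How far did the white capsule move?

2.7

The white capsule moved from about (10.7, 1.5) to (8.1, 0.8), a distance of √(2.6² + 0.7²) ≈ 2.7.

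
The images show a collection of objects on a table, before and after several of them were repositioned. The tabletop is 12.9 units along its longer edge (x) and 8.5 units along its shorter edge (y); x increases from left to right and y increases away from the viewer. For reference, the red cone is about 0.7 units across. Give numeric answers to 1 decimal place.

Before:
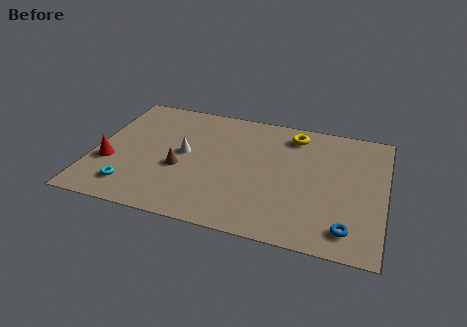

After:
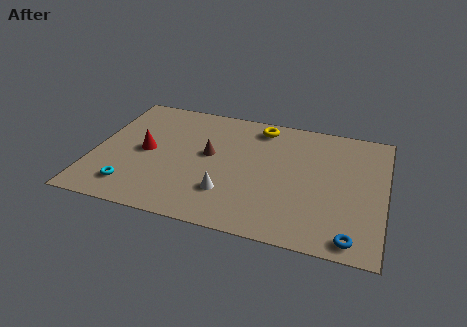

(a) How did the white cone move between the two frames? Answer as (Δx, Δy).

(2.1, -2.2)

The white cone was at about (4.0, 4.5) and moved to about (6.1, 2.3).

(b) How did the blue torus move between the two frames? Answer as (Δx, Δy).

(0.2, -0.5)

The blue torus started near (11.4, 1.4) and ended near (11.6, 0.9).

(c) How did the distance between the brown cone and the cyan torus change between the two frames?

+1.8

The distance was about 2.7 in the first image and 4.5 in the second, so they moved 1.8 units further apart.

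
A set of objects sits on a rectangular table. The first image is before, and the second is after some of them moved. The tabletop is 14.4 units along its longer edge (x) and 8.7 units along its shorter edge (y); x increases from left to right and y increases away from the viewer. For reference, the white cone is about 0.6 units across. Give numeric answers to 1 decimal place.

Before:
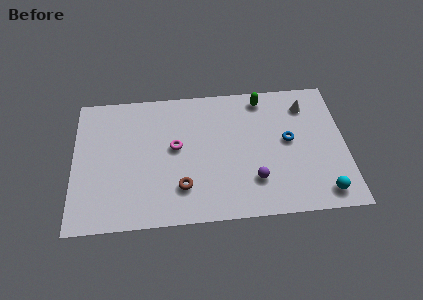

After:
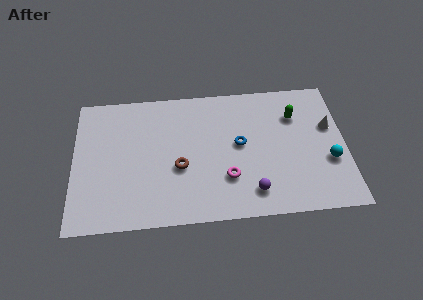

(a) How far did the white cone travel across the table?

1.9

The white cone moved from about (12.4, 6.9) to (13.6, 5.4), a distance of √(1.2² + 1.5²) ≈ 1.9.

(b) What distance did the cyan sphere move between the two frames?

2.0

The cyan sphere was near (13.1, 1.2) before and (13.5, 3.2) after, so it travelled √(0.4² + 2.0²) ≈ 2.0 units.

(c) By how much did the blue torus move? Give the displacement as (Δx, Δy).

(-2.6, 0.0)

The blue torus was at about (11.4, 4.7) and moved to about (8.8, 4.7).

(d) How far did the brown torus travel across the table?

1.3

The brown torus was near (5.7, 2.2) before and (5.6, 3.5) after, so it travelled √(0.1² + 1.3²) ≈ 1.3 units.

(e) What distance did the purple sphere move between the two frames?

0.7

From (9.5, 2.3) to (9.4, 1.6), the purple sphere covered √(0.1² + 0.7²) ≈ 0.7 units.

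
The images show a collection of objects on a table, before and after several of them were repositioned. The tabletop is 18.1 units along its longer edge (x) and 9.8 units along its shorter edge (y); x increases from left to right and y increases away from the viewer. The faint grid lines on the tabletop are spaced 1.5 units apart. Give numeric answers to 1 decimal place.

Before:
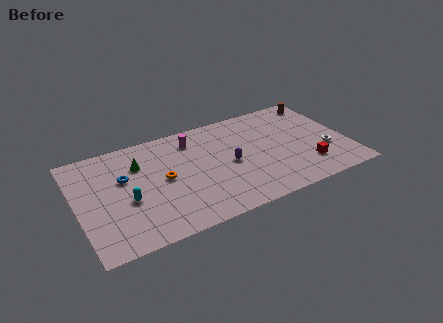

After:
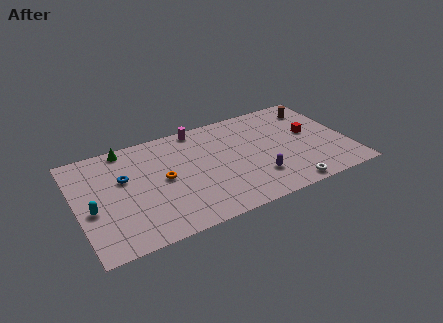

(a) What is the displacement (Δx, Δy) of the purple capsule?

(1.6, -2.0)

The purple capsule started near (10.1, 4.6) and ended near (11.7, 2.6).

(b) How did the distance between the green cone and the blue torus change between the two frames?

+1.4

Before: roughly 1.4 units apart; after: 2.8. That's 1.4 units further apart.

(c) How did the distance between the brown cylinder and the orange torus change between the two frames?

-0.6

They were about 11.7 units apart before and 11.1 after — 0.6 units closer together.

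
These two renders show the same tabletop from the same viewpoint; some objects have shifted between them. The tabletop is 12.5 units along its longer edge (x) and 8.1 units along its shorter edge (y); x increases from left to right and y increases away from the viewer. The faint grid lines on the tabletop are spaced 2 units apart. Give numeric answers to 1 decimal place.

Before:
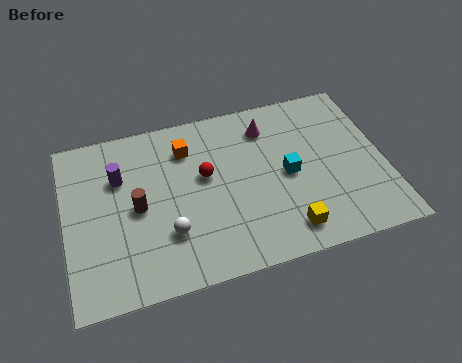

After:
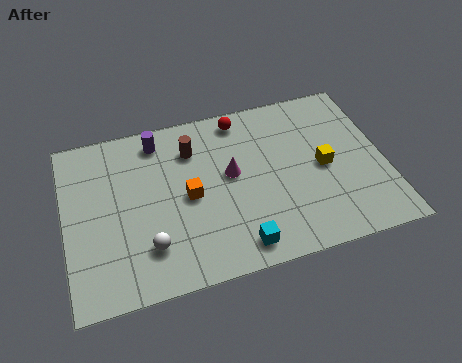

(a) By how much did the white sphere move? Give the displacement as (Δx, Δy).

(-0.8, -0.4)

The white sphere was at about (3.9, 2.4) and moved to about (3.1, 2.0).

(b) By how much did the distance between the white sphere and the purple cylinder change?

+1.4

They were about 3.5 units apart before and 4.9 after — 1.4 units further apart.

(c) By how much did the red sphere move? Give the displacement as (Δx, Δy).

(1.6, 2.4)

The red sphere started near (5.5, 4.7) and ended near (7.1, 7.1).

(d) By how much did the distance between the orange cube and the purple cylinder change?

+0.4

The distance was about 2.8 in the first image and 3.2 in the second, so they moved 0.4 units further apart.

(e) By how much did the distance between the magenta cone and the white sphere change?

-1.6

The distance was about 5.8 in the first image and 4.2 in the second, so they moved 1.6 units closer together.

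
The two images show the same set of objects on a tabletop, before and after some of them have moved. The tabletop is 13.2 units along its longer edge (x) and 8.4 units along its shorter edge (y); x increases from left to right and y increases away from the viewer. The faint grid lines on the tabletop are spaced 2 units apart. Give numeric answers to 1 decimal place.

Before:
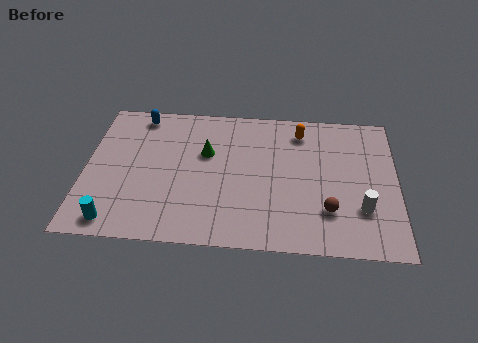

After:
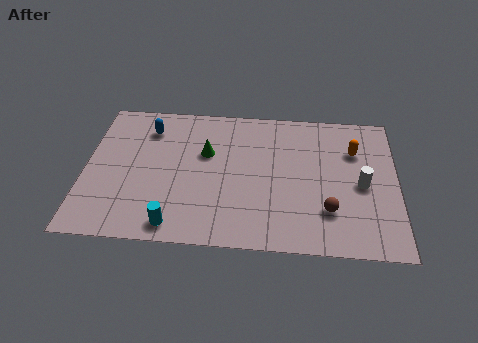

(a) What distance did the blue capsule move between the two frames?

0.9

The blue capsule was near (2.2, 7.4) before and (2.6, 6.6) after, so it travelled √(0.4² + 0.8²) ≈ 0.9 units.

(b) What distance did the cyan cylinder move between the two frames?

2.5

The cyan cylinder was near (1.4, 1.0) before and (3.9, 1.0) after, so it travelled √(2.5² + 0.0²) ≈ 2.5 units.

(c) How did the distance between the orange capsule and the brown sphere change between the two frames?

-1.0

The distance was about 4.8 in the first image and 3.8 in the second, so they moved 1.0 units closer together.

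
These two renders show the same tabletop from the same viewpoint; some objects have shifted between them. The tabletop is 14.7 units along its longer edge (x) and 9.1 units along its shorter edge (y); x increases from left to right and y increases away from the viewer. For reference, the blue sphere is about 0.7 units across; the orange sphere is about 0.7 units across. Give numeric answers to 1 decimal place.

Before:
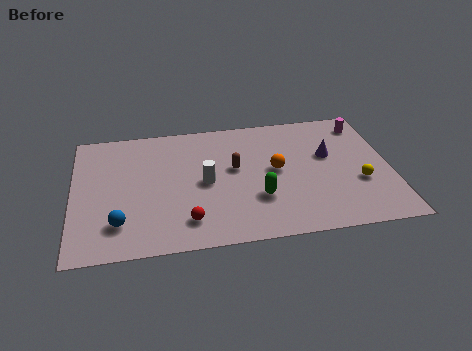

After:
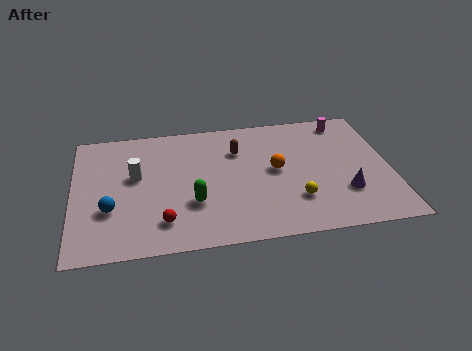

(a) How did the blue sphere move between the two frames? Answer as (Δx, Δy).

(-0.4, 1.0)

The blue sphere started near (2.1, 2.1) and ended near (1.7, 3.1).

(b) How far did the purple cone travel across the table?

2.9

The purple cone moved from about (11.9, 5.5) to (12.5, 2.7), a distance of √(0.6² + 2.8²) ≈ 2.9.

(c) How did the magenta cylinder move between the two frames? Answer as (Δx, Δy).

(-0.9, 0.3)

From the two frames, the magenta cylinder sits at roughly (13.7, 7.6) before and (12.8, 7.9) after.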